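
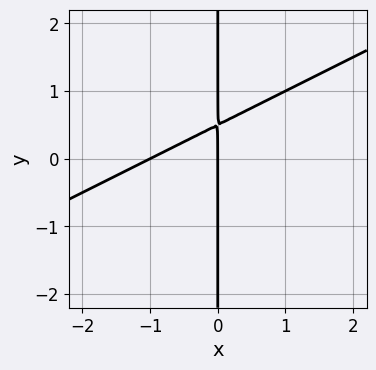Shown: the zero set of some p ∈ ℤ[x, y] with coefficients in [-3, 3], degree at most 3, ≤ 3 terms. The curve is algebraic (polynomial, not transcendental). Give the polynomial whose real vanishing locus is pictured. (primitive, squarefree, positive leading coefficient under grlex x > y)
x^2 - 2*x*y + x

Degree: a generic line meets the curve in up to 2 points, so deg p = 2.
Observable constraints: every point of the y-axis in the box is on the curve; among the integer gridlines, it crosses the x-axis at x ∈ {-1, 0}.
These observations pin down the coefficients.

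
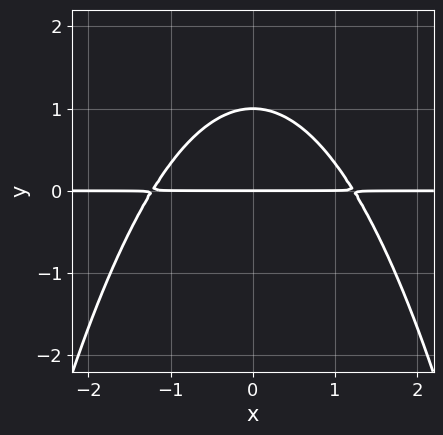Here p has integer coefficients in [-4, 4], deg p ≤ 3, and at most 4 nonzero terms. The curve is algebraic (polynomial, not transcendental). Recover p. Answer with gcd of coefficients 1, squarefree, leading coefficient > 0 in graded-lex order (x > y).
(a) Degree: a generic line meets the curve in up to 3 points, so deg p = 3.
(b) Symmetries: it's symmetric under x → −x, forcing even powers of x.
(c) Against the integer gridlines: the visible x-axis segment lies entirely on the curve; the y-axis gridline crossings are at y ∈ {0, 1}.
(d) These observations pin down the coefficients.

2*x^2*y + 3*y^2 - 3*y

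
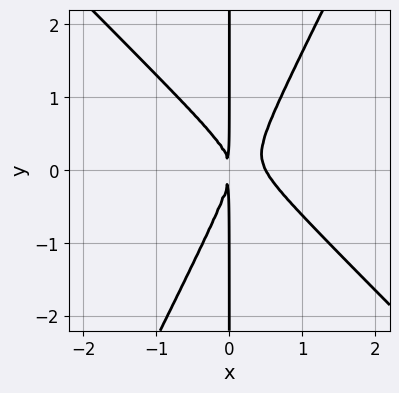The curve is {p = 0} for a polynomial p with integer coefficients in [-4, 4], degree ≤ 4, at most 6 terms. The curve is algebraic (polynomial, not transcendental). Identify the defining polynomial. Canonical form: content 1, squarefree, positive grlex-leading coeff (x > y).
deg p = 3. No degree-2 curve has this shape.
Observable constraints: the visible y-axis segment lies entirely on the curve.
These observations pin down the coefficients.

2*x^3 + x^2*y - x*y^2 - x^2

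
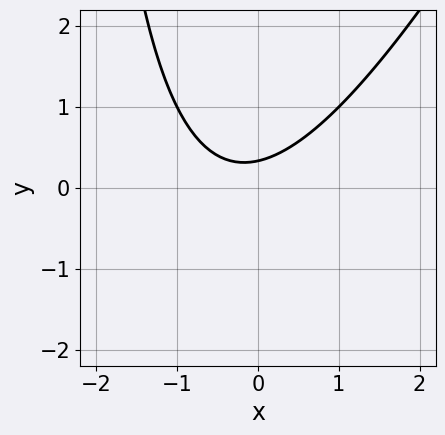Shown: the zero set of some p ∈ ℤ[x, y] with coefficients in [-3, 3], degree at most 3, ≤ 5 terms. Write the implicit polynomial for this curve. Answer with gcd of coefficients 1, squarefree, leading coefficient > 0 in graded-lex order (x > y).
2*x^2 - x*y + x - 3*y + 1

(a) Degree: a generic line meets the curve in up to 2 points, so deg p = 2.
(b) From the visible intercepts: no x-intercept at any integer in the box.
(c) The integer polynomial consistent with all of this is the stated p.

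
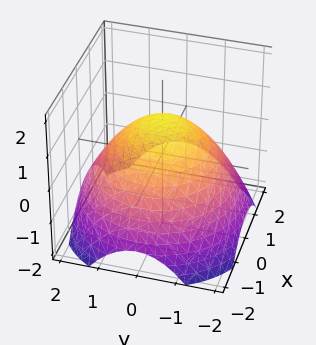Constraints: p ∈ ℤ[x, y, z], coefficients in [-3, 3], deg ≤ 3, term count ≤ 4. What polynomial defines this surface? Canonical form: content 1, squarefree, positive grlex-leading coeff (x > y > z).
(a) deg p = 2. A generic line meets the surface in up to 2 points.
(b) Symmetries: every cross-section ⟂ z is a circle, so x, y appear only via x² + y².
(c) Against the integer gridlines: a circular section at z = 0 has radius between 1 and 2; it meets the z-axis at z = 1 (among the integer gridlines).
(d) Putting this together gives p.

x^2 + y^2 + 2*z - 2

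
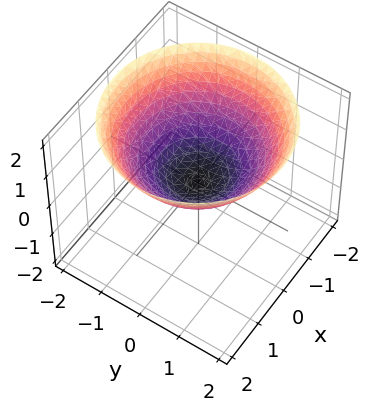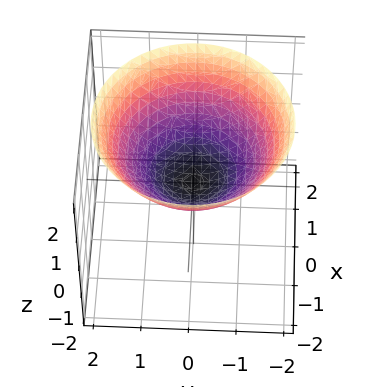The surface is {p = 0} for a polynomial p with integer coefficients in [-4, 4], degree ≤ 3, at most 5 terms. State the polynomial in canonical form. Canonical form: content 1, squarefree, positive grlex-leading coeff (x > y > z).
x^2 + y^2 - 2*z

1. Degree: a single bowl opening along one axis; a quadric, so deg p = 2.
2. Symmetry: the z-axis is an axis of rotation, so x and y enter only as x² + y².
3. From the visible intercepts: one y-axis crossing is at y = 0; it crosses the x-axis at the gridline x = 0; it crosses the z-axis at the gridline z = 0; a circular section at z = 1 has radius between 1 and 2.
4. Matching integer coefficients to the picture gives p.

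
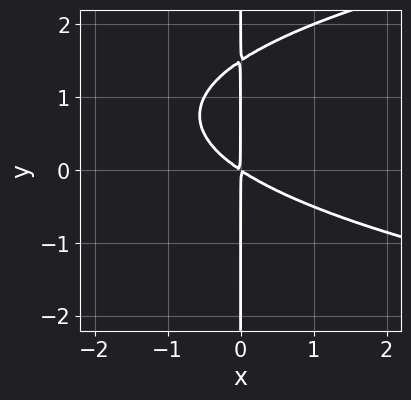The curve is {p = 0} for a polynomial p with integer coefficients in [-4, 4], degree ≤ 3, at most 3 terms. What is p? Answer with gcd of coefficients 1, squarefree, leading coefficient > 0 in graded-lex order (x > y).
The degree is 3 — the shape is more complex than any degree-2 curve.
From the visible intercepts: every point of the y-axis in the box is on the curve.
Together with the visible shape, these determine p as stated.

2*x*y^2 - 2*x^2 - 3*x*y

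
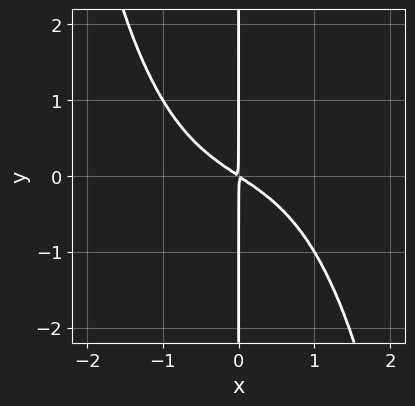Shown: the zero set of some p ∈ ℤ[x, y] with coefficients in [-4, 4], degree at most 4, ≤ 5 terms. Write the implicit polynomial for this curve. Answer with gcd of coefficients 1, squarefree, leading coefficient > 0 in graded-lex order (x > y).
x^4 + 2*x^2 + 3*x*y

(a) deg p = 4.
(b) From the visible intercepts: the visible y-axis segment lies entirely on the curve.
(c) Putting this together gives p.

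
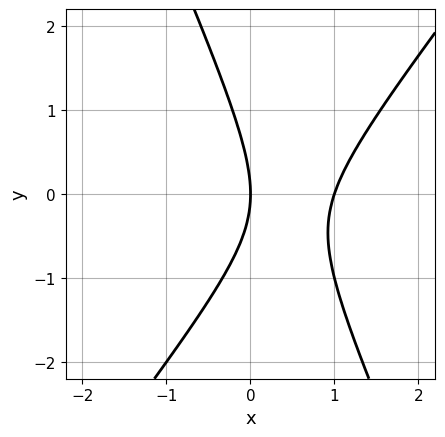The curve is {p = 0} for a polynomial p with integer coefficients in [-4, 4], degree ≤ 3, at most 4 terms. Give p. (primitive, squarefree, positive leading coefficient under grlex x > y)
3*x^2 - x*y - y^2 - 3*x

1. deg p = 2.
2. Against the integer gridlines: the x-axis gridline crossings are at x ∈ {0, 1}; it meets the y-axis at y = 0 (among the integer gridlines).
3. Putting this together gives p.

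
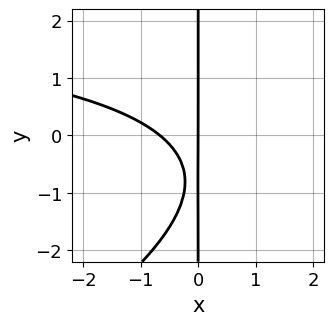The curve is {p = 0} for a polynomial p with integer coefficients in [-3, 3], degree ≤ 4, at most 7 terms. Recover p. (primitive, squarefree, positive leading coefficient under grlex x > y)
The degree is 3 — the shape is more complex than any degree-2 curve.
From the visible intercepts: every point of the y-axis in the box is on the curve; one x-axis crossing is at x = 0.
Putting this together gives p.

x^2*y - 2*x*y^2 - 3*x^2 - 3*x*y - 2*x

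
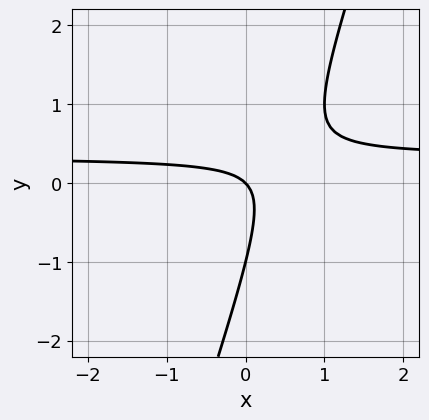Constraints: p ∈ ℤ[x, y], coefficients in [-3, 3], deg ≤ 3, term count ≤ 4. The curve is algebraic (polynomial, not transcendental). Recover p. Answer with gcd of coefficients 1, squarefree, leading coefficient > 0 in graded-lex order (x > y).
3*x*y - y^2 - x - y

1. Degree: no degree-1 curve has this shape, so deg p = 2.
2. Against the integer gridlines: one x-axis crossing is at x = 0; the y-axis gridline crossings are at y ∈ {-1, 0}.
3. Solving for integer coefficients yields p as stated.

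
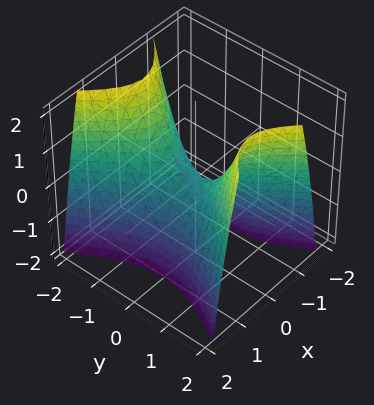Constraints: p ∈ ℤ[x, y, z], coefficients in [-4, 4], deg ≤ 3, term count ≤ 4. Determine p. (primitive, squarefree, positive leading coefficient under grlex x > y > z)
1. Degree: a saddle surface; a quadric, so deg p = 2.
2. Symmetries: the y ↦ −y reflection is a symmetry, so y appears only in even powers; the x ↦ −x reflection is a symmetry, so x appears only in even powers.
3. Reading off the gridlines: it crosses the y-axis at the gridline y = 0; one x-axis crossing is at x = 0; it crosses the z-axis at the gridline z = 0.
4. These observations pin down the coefficients.

2*x^2 - y^2 + z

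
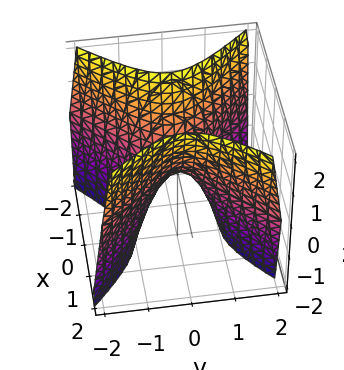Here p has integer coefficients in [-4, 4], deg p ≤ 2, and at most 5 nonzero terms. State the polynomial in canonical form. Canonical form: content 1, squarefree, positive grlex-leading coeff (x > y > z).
First, deg p = 2.
Next, symmetries: mirror symmetry y ↦ −y ⇒ only even powers of y; mirror symmetry x ↦ −x ⇒ only even powers of x.
Then, observable constraints: one y-axis crossing is at y = 0; it crosses the x-axis at the gridline x = 0; one z-axis crossing is at z = 0.
Finally, together with the visible shape, these determine p as stated.

2*x^2 - 2*y^2 - z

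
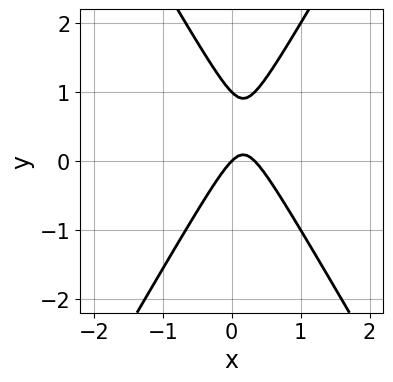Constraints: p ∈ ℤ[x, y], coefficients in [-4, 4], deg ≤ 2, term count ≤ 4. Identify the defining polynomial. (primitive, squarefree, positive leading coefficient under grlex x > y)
1. The degree is 2 — a generic line meets the curve in up to 2 points.
2. Reading off the gridlines: among the integer gridlines, it crosses the y-axis at y ∈ {0, 1}; one x-axis crossing is at x = 0.
3. The integer polynomial consistent with all of this is the stated p.

3*x^2 - y^2 - x + y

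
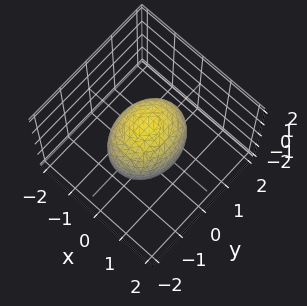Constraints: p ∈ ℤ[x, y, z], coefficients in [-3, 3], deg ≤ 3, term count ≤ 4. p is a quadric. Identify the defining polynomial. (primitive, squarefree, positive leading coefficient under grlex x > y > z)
1. The degree is 2 — bounded and convex; a quadric.
2. Symmetries: it's symmetric under x → −x, forcing even powers of x; the y ↦ −y reflection is a symmetry, so y appears only in even powers; mirror symmetry z ↦ −z ⇒ only even powers of z.
3. From the visible intercepts: the x-axis gridline crossings are at x ∈ {-1, 1}.
4. Putting this together gives p.

3*x^2 + 2*y^2 + 2*z^2 - 3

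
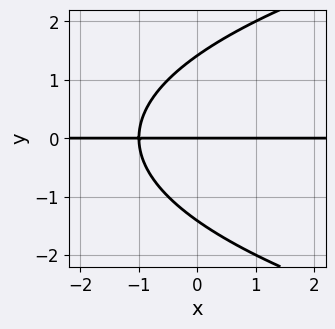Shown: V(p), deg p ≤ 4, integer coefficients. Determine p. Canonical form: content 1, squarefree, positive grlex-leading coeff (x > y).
(a) Degree: no degree-2 curve has this shape, so deg p = 3.
(b) Against the integer gridlines: every point of the x-axis in the box is on the curve; one y-axis crossing is at y = 0.
(c) The integer polynomial consistent with all of this is the stated p.

y^3 - 2*x*y - 2*y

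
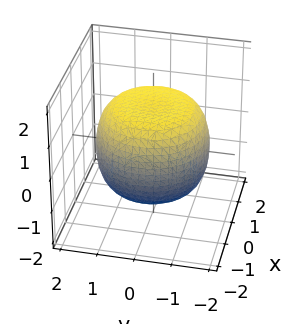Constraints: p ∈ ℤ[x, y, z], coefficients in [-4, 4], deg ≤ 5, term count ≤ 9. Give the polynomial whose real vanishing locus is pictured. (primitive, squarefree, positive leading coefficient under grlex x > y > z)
(a) Degree: the shape is more complex than any degree-3 surface, so deg p = 4.
(b) By symmetry, the surface is invariant under rotation about z: p = q(x² + y², z).
(c) From the visible intercepts: a circular section at z = 0 has radius between 1 and 2.
(d) Assembling these constraints gives the stated polynomial.

x^4 + 2*x^2*y^2 + y^4 - x^2 - y^2 + 2*z^2 - 3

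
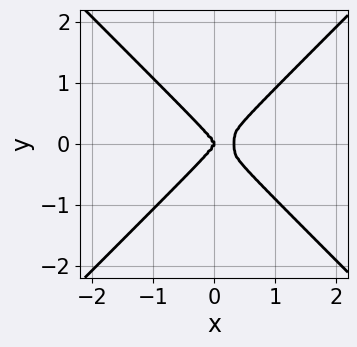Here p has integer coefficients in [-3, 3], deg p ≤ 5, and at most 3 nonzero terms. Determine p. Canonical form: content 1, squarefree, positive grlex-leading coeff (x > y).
(a) Degree: the shape is more complex than any degree-3 curve, so deg p = 4.
(b) Symmetries: it's symmetric under y → −y, forcing even powers of y.
(c) From the axis intercepts and sections: it crosses the x-axis at the gridline x = 0; one y-axis crossing is at y = 0.
(d) Solving for integer coefficients yields p as stated.

3*x^4 - 3*y^4 - x^3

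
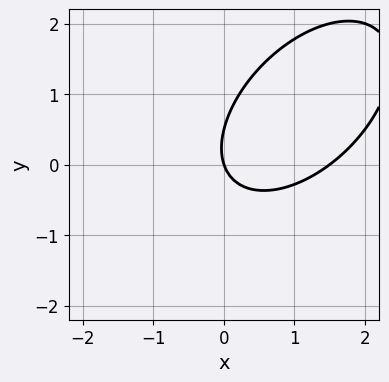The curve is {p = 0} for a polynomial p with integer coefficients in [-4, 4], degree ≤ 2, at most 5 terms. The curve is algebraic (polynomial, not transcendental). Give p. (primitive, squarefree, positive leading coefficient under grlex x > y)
1. The degree is 2 — a generic line meets the curve in up to 2 points.
2. From the axis intercepts and sections: it crosses the y-axis at the gridline y = 0; one x-axis crossing is at x = 0.
3. These observations pin down the coefficients.

2*x^2 - 2*x*y + 2*y^2 - 3*x - y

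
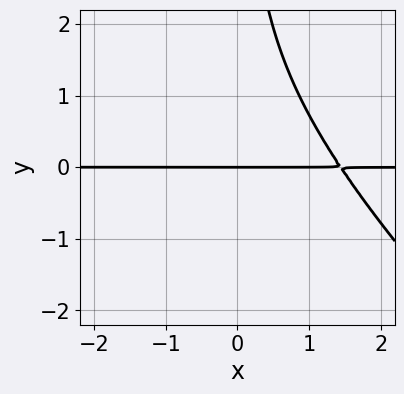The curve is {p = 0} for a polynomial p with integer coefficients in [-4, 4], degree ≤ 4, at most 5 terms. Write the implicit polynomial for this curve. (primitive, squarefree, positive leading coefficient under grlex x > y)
First, the degree is 4 — no degree-3 curve has this shape.
Next, reading off the gridlines: the visible x-axis segment lies entirely on the curve; it crosses the y-axis at the gridline y = 0.
Finally, matching integer coefficients to the picture gives p.

x^3*y + 2*x^2*y^2 + x*y^3 - 3*y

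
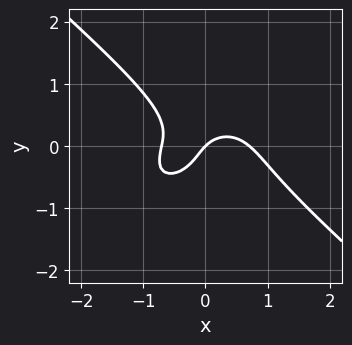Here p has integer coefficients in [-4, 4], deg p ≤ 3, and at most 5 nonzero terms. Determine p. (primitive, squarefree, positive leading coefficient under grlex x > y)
(a) deg p = 3. No degree-2 curve has this shape.
(b) Reading off the gridlines: one x-axis crossing is at x = 0; it meets the y-axis at y = 0 (among the integer gridlines).
(c) Matching integer coefficients to the picture gives p.

2*x^3 + 3*y^3 + 2*x*y - x + y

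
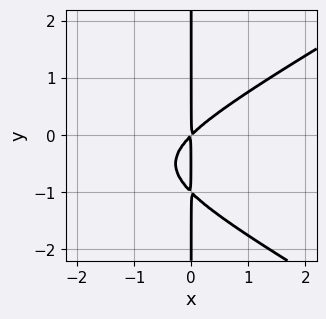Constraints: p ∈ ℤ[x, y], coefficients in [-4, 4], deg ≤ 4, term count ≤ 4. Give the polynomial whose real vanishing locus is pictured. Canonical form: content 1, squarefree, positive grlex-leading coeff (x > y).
x^3 - 3*x*y^2 + 3*x^2 - 3*x*y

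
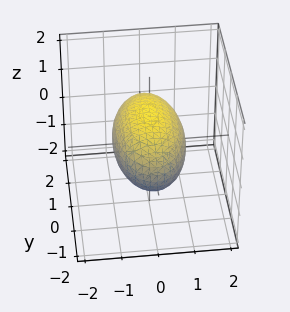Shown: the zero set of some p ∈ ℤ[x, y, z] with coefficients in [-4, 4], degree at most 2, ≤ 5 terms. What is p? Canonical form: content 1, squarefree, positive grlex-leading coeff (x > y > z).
(a) Degree: bounded and convex; a quadric, so deg p = 2.
(b) Symmetries: the z ↦ −z reflection is a symmetry, so z appears only in even powers; the x ↦ −x reflection is a symmetry, so x appears only in even powers; mirror symmetry y ↦ −y ⇒ only even powers of y.
(c) Checking where it meets the axes: the z-axis gridline crossings are at z ∈ {-1, 1}; the x-axis gridline crossings are at x ∈ {-1, 1}.
(d) Matching integer coefficients to the picture gives p.

3*x^2 + y^2 + 3*z^2 - 3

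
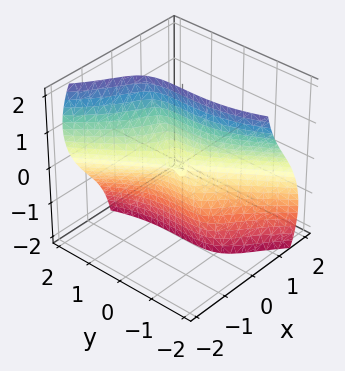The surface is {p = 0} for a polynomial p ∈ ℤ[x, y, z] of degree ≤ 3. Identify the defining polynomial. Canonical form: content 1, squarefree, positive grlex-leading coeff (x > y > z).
(a) deg p = 3. A generic line meets the surface in up to 3 points.
(b) Checking where it meets the axes: it meets the y-axis at y = 0 (among the integer gridlines); one x-axis crossing is at x = 0; every point of the z-axis in the box is on the surface.
(c) Fitting integer coefficients to these (and the overall shape) gives p.

3*x^3 - 3*x*y*z + 3*x*z^2 + y^3 + x^2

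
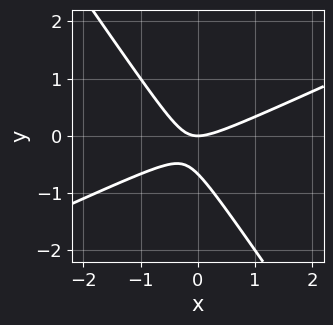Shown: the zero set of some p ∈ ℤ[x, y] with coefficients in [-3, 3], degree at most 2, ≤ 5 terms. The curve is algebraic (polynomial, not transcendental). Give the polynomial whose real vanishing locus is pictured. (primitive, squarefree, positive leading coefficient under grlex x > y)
1. deg p = 2. A generic line meets the curve in up to 2 points.
2. Observable constraints: it crosses the x-axis at the gridline x = 0; it crosses the y-axis at the gridline y = 0.
3. These observations pin down the coefficients.

2*x^2 - 3*x*y - 3*y^2 - 2*y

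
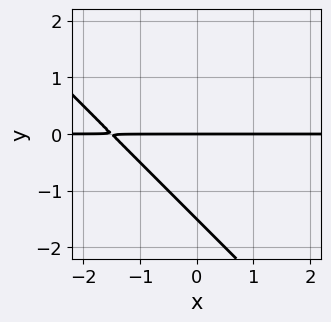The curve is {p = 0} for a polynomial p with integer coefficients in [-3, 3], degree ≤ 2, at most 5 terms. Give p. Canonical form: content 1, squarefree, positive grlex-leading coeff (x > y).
(a) The degree is 2 — a generic line meets the curve in up to 2 points.
(b) Checking where it meets the axes: the visible x-axis segment lies entirely on the curve; it meets the y-axis at y = 0 (among the integer gridlines).
(c) The integer polynomial consistent with all of this is the stated p.

2*x*y + 2*y^2 + 3*y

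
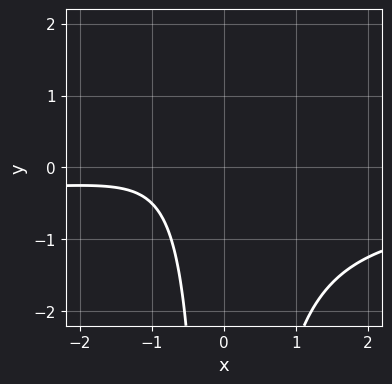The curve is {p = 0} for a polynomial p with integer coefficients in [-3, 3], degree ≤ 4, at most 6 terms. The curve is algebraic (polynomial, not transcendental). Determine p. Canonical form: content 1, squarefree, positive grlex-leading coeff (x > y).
2*x^2*y + x^2 + 2*x + 2

First, degree: a generic line meets the curve in up to 3 points, so deg p = 3.
Next, from the axis intercepts and sections: it misses every integer gridline on the x-axis; no y-intercept at any integer in the box.
Finally, together with the visible shape, these determine p as stated.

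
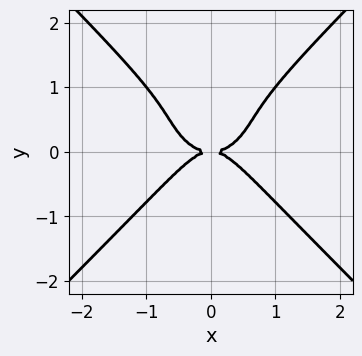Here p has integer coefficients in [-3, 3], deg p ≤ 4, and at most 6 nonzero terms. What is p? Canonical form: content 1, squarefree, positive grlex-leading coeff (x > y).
First, the degree is 4 — a generic line meets the curve in up to 4 points.
Next, symmetries: mirror symmetry x ↦ −x ⇒ only even powers of x.
Next, from the visible intercepts: it meets the x-axis at x = 0 (among the integer gridlines); it meets the y-axis at y = 0 (among the integer gridlines).
Finally, solving for integer coefficients yields p as stated.

3*x^4 - 3*y^4 - x^2*y + 3*y^3 - 2*y^2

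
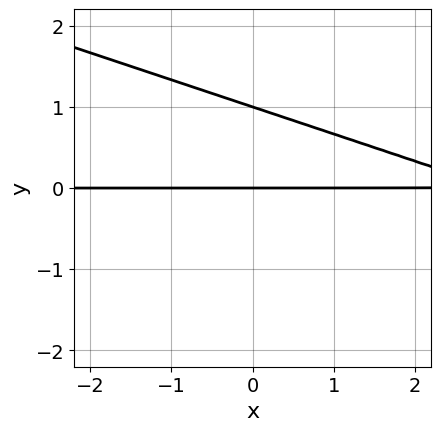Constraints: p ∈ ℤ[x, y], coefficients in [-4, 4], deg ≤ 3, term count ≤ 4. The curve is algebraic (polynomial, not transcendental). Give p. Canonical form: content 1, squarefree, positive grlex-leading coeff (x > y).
x*y + 3*y^2 - 3*y

First, deg p = 2. No degree-1 curve has this shape.
Next, observable constraints: the y-axis gridline crossings are at y ∈ {0, 1}; every point of the x-axis in the box is on the curve.
Finally, the integer polynomial consistent with all of this is the stated p.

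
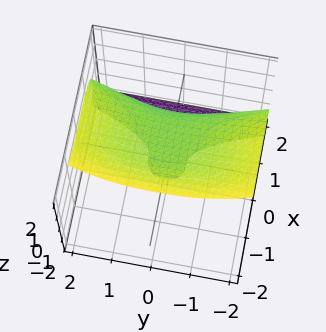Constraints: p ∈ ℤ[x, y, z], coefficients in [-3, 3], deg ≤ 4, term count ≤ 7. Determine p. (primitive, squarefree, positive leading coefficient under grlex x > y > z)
The degree is 3 — a generic line meets the surface in up to 3 points.
From the visible intercepts: one x-axis crossing is at x = 0; it crosses the y-axis at the gridline y = 0; it meets the z-axis at z = 0 (among the integer gridlines).
Matching integer coefficients to the picture gives p.

3*x^3 + 3*z^3 - y^2 - 3*z^2 - 2*z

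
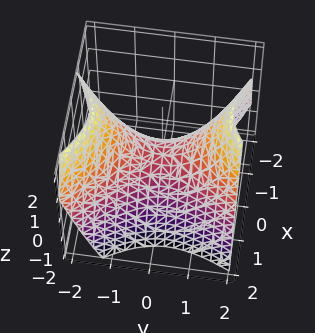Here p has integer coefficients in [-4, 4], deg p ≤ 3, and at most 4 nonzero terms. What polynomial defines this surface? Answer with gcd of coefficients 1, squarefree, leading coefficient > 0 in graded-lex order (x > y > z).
3*x^2 + x*y - 2*y^2 + 3*z

1. Degree: the shape is more complex than any degree-1 surface, so deg p = 2.
2. From the visible intercepts: one x-axis crossing is at x = 0; one y-axis crossing is at y = 0; one z-axis crossing is at z = 0.
3. Fitting integer coefficients to these (and the overall shape) gives p.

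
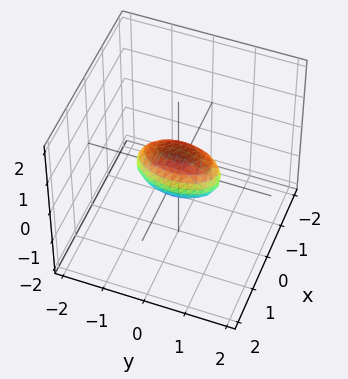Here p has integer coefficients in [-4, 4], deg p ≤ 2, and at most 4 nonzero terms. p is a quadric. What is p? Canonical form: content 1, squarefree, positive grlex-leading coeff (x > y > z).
3*x^2 + y^2 + 2*z^2 - 1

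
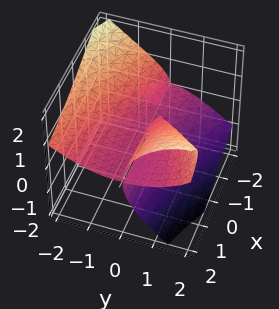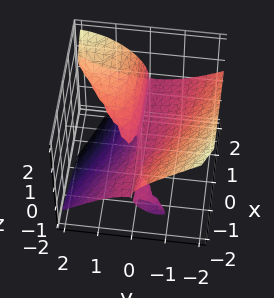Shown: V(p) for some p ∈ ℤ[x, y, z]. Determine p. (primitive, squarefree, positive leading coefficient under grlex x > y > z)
First, there are 2 components. Treating them together as one polynomial.
Next, the degree is 3 — the shape is more complex than any degree-2 surface.
Next, from the visible intercepts: it meets the y-axis at y = 0 (among the integer gridlines); it meets the z-axis at z = 0 (among the integer gridlines); every point of the x-axis in the box is on the surface.
Finally, putting this together gives p.

2*x*y*z - y^3 - 2*z^3 + 2*y*z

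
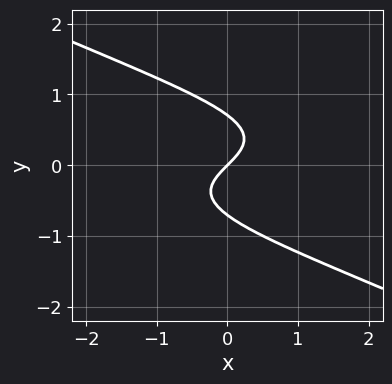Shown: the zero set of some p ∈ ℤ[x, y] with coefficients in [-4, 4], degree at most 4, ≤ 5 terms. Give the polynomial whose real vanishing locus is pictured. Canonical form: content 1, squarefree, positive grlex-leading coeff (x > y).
x*y^2 + 2*y^3 + x - y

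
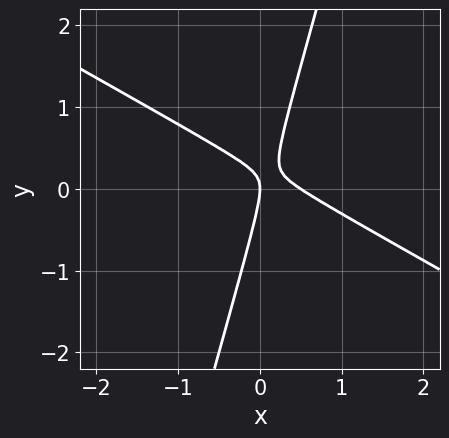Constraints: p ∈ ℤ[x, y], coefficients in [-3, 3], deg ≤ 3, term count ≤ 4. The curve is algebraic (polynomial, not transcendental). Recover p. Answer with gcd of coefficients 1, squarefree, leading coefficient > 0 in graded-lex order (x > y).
The degree is 2 — the shape is more complex than any degree-1 curve.
Checking where it meets the axes: one x-axis crossing is at x = 0; it meets the y-axis at y = 0 (among the integer gridlines).
Matching integer coefficients to the picture gives p.

2*x^2 + 3*x*y - y^2 - x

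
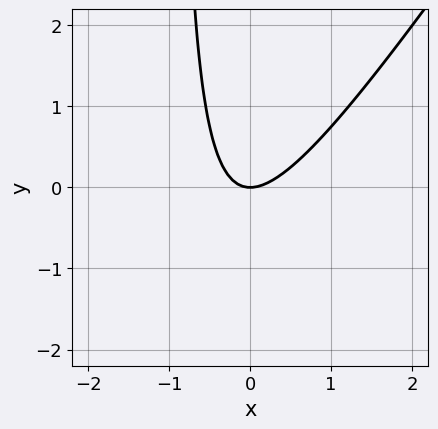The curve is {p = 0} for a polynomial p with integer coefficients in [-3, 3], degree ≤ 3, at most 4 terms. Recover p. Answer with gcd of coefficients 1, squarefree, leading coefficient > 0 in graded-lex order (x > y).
1. deg p = 2. No degree-1 curve has this shape.
2. Against the integer gridlines: it meets the y-axis at y = 0 (among the integer gridlines); it crosses the x-axis at the gridline x = 0.
3. Together with the visible shape, these determine p as stated.

3*x^2 - 2*x*y - 2*y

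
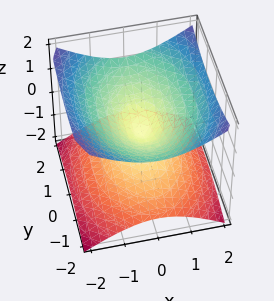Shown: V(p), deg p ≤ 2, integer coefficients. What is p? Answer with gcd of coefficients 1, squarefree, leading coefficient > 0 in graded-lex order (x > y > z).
(a) The degree is 2 — two nappes meeting at a single point; a quadric.
(b) Symmetries: the z ↦ −z reflection is a symmetry, so z appears only in even powers; the x ↦ −x reflection is a symmetry, so x appears only in even powers; the y ↦ −y reflection is a symmetry, so y appears only in even powers.
(c) From the visible intercepts: one x-axis crossing is at x = 0; one z-axis crossing is at z = 0; one y-axis crossing is at y = 0.
(d) These observations pin down the coefficients.

2*x^2 + y^2 - 3*z^2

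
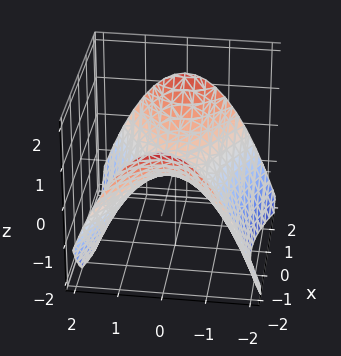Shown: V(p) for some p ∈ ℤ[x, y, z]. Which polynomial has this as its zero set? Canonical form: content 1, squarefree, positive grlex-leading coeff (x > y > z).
(a) Degree: a hyperbolic paraboloid; a quadric, so deg p = 2.
(b) Symmetries: mirror symmetry x ↦ −x ⇒ only even powers of x; the y ↦ −y reflection is a symmetry, so y appears only in even powers.
(c) From the visible intercepts: it crosses the z-axis at the gridline z = 0; it crosses the x-axis at the gridline x = 0; it crosses the y-axis at the gridline y = 0.
(d) The integer polynomial consistent with all of this is the stated p.

x^2 - 2*y^2 - 3*z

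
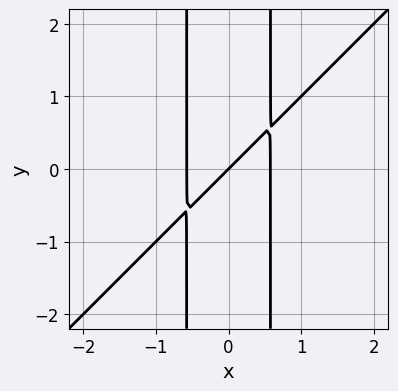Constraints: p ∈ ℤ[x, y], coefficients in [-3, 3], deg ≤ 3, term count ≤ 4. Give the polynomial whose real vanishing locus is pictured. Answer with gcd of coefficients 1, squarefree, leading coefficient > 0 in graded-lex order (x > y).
1. deg p = 3. No degree-2 curve has this shape.
2. From the axis intercepts and sections: it crosses the y-axis at the gridline y = 0; one x-axis crossing is at x = 0.
3. These observations pin down the coefficients.

3*x^3 - 3*x^2*y - x + y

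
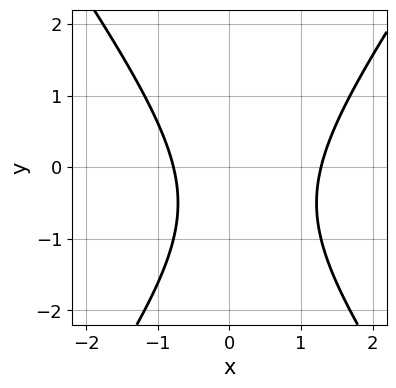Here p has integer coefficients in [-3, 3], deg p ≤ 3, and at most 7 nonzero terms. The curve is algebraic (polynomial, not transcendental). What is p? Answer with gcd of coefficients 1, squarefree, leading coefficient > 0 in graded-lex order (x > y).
(a) deg p = 2.
(b) Observable constraints: no y-intercept at any integer in the box.
(c) The integer polynomial consistent with all of this is the stated p.

2*x^2 - y^2 - x - y - 2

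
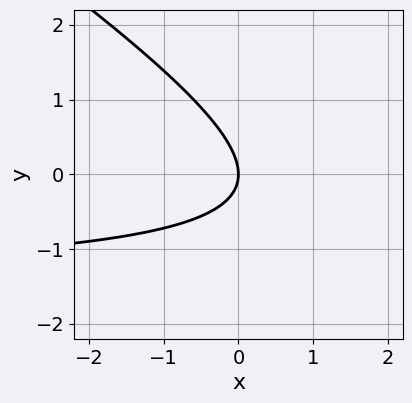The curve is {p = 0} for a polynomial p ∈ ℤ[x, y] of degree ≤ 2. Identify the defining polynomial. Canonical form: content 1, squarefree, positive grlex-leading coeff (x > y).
2*x*y + 3*y^2 + 3*x

1. The degree is 2 — no degree-1 curve has this shape.
2. Reading off the gridlines: it meets the x-axis at x = 0 (among the integer gridlines); one y-axis crossing is at y = 0.
3. Fitting integer coefficients to these (and the overall shape) gives p.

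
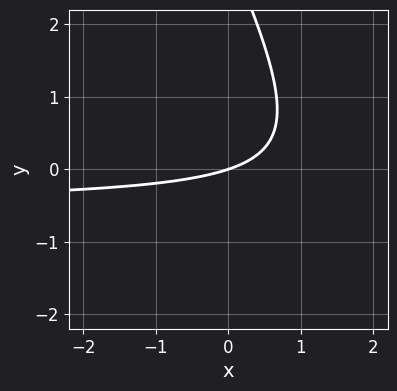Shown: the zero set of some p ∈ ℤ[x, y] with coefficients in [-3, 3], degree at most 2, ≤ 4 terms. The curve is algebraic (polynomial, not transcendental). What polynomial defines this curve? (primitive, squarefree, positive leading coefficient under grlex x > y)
The degree is 2 — the shape is more complex than any degree-1 curve.
Against the integer gridlines: it crosses the y-axis at the gridline y = 0; one x-axis crossing is at x = 0.
Fitting integer coefficients to these (and the overall shape) gives p.

2*x*y + y^2 + x - 3*y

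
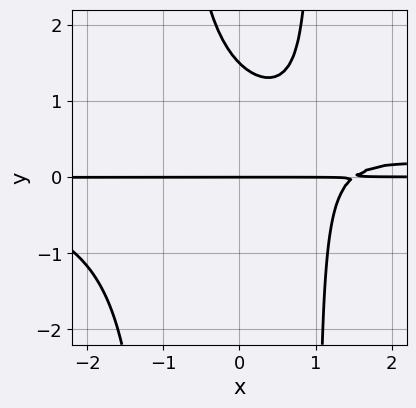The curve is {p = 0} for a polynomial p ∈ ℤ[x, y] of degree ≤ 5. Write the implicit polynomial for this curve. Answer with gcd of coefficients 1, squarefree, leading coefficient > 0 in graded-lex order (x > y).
(a) Degree: the shape is more complex than any degree-3 curve, so deg p = 4.
(b) Checking where it meets the axes: one y-axis crossing is at y = 0; every point of the x-axis in the box is on the curve.
(c) The integer polynomial consistent with all of this is the stated p.

2*x^2*y^2 - 2*x*y - 2*y^2 + 3*y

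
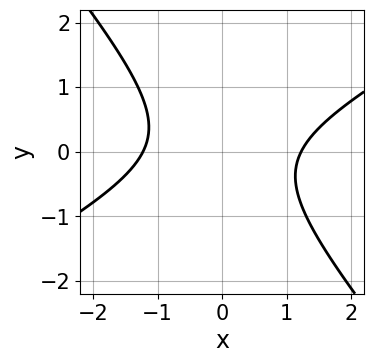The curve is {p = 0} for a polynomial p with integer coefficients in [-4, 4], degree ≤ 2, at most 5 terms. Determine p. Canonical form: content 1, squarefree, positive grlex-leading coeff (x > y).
(a) deg p = 2. The shape is more complex than any degree-1 curve.
(b) Against the integer gridlines: no y-intercept at any integer in the box.
(c) Assembling these constraints gives the stated polynomial.

2*x^2 - 2*x*y - 3*y^2 - 3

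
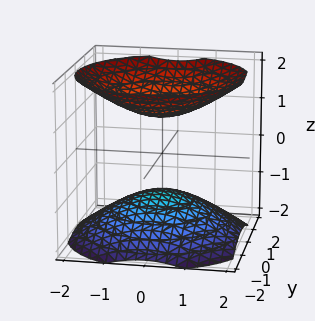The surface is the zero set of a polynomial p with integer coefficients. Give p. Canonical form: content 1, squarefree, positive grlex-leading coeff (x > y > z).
2*x^2 + 2*y^2 - 3*z^2 + 3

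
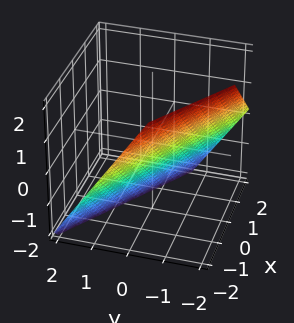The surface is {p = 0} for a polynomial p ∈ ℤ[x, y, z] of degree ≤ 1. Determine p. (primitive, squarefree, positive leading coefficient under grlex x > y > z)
2*x + 3*y + 2*z + 2

First, the degree is 1 — the surface is flat (a plane).
Next, checking where it meets the axes: it crosses the x-axis at the gridline x = -1; it meets the z-axis at z = -1 (among the integer gridlines).
Finally, these observations pin down the coefficients.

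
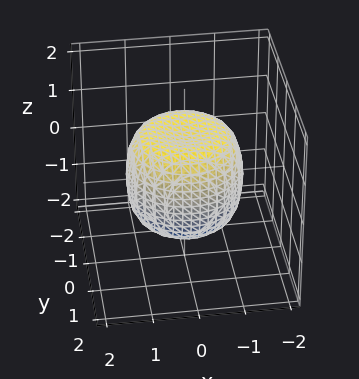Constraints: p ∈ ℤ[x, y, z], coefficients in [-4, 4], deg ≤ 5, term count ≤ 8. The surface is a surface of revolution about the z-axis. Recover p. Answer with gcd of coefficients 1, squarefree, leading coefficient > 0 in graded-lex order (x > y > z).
x^4 + 2*x^2*y^2 + y^4 - x^2 - y^2 + z^2 - 1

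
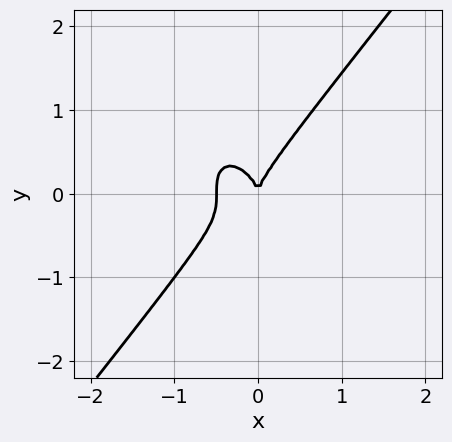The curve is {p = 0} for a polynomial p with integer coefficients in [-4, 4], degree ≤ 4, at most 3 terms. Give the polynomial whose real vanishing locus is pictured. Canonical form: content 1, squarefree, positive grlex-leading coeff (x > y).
First, degree: a generic line meets the curve in up to 3 points, so deg p = 3.
Next, from the visible intercepts: it crosses the y-axis at the gridline y = 0; one x-axis crossing is at x = 0.
Finally, together with the visible shape, these determine p as stated.

2*x^3 - y^3 + x^2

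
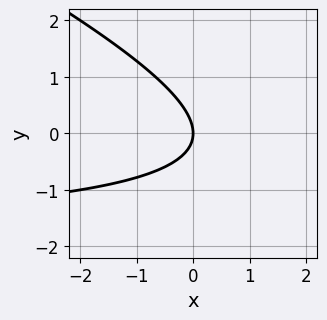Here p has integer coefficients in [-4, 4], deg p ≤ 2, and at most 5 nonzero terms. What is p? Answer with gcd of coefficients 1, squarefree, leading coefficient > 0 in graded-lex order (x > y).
1. Degree: no degree-1 curve has this shape, so deg p = 2.
2. From the visible intercepts: it meets the y-axis at y = 0 (among the integer gridlines); it crosses the x-axis at the gridline x = 0.
3. Together with the visible shape, these determine p as stated.

x*y + 2*y^2 + 2*x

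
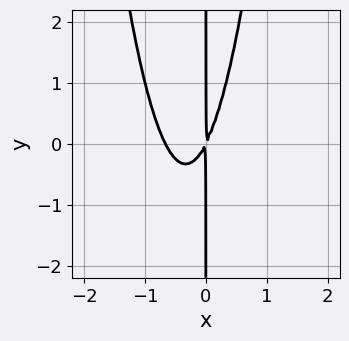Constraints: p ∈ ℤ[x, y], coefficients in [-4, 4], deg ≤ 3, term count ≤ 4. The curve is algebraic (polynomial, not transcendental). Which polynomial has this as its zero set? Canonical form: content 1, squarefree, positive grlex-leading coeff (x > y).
First, deg p = 3. No degree-2 curve has this shape.
Next, against the integer gridlines: the visible y-axis segment lies entirely on the curve.
Finally, these observations pin down the coefficients.

3*x^3 + 2*x^2 - x*y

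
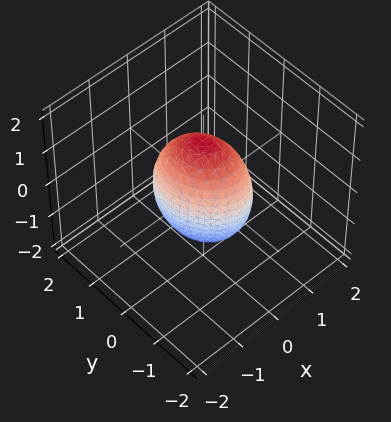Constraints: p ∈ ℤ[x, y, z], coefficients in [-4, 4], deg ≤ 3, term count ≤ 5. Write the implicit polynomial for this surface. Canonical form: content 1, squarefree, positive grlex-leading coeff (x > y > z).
3*x^2 + x*y + 2*y^2 + z^2 - 2

1. deg p = 2.
2. Observable constraints: the y-axis gridline crossings are at y ∈ {-1, 1}.
3. Fitting integer coefficients to these (and the overall shape) gives p.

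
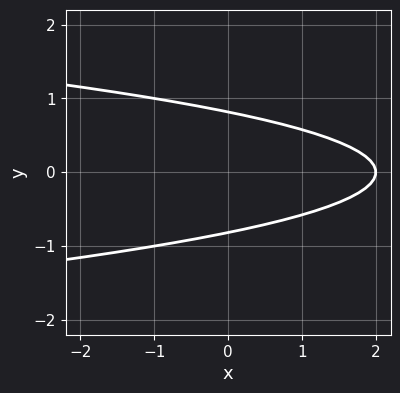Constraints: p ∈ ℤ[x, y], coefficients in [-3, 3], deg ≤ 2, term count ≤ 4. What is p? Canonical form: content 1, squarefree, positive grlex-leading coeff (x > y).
3*y^2 + x - 2

(a) deg p = 2. The shape is more complex than any degree-1 curve.
(b) Symmetries: the y ↦ −y reflection is a symmetry, so y appears only in even powers.
(c) Reading off the gridlines: it meets the x-axis at x = 2 (among the integer gridlines).
(d) Solving for integer coefficients yields p as stated.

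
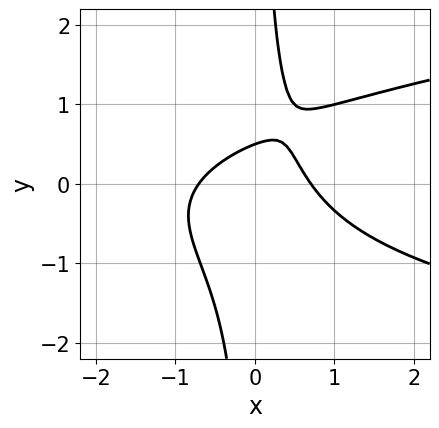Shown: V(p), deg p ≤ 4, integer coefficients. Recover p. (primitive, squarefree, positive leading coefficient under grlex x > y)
3*x*y^2 - 2*x^2 - 2*y + 1

Degree: no degree-2 curve has this shape, so deg p = 3.
Matching integer coefficients to the picture gives p.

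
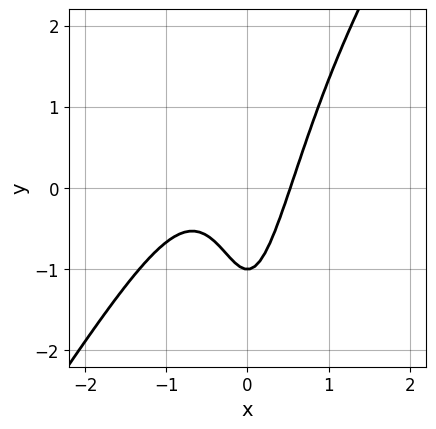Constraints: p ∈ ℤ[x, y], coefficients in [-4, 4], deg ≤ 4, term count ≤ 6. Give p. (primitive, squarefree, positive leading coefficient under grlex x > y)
3*x^3 - 2*x^2*y + 2*x^2 - y - 1

(a) deg p = 3. A generic line meets the curve in up to 3 points.
(b) Reading off the gridlines: it meets the y-axis at y = -1 (among the integer gridlines).
(c) Solving for integer coefficients yields p as stated.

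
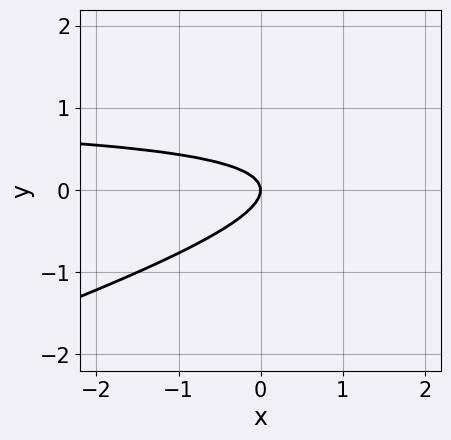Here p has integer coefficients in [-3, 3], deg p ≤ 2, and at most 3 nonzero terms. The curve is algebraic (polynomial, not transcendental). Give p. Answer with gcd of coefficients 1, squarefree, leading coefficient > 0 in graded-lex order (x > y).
x*y - 3*y^2 - x

(a) deg p = 2.
(b) Reading off the gridlines: it crosses the x-axis at the gridline x = 0; one y-axis crossing is at y = 0.
(c) Solving for integer coefficients yields p as stated.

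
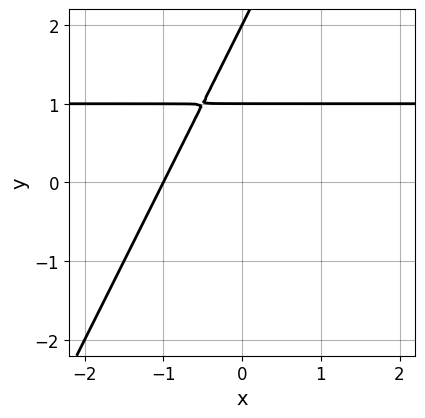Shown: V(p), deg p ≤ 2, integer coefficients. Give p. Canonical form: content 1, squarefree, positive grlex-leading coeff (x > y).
2*x*y - y^2 - 2*x + 3*y - 2

Degree: no degree-1 curve has this shape, so deg p = 2.
Against the integer gridlines: one x-axis crossing is at x = -1; among the integer gridlines, it crosses the y-axis at y ∈ {1, 2}.
Putting this together gives p.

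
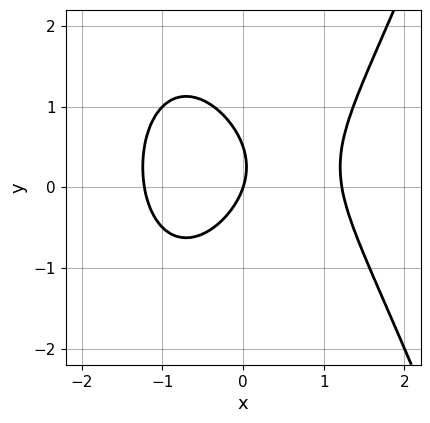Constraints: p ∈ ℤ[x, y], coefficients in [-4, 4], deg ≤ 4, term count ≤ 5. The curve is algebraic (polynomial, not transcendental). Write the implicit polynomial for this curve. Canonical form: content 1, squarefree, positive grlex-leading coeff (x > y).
2*x^3 - 2*y^2 - 3*x + y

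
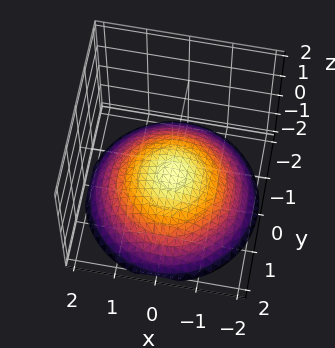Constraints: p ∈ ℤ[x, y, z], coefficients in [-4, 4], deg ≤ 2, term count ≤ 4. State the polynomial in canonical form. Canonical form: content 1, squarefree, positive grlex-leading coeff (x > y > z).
x^2 + y^2 + 3*z + 2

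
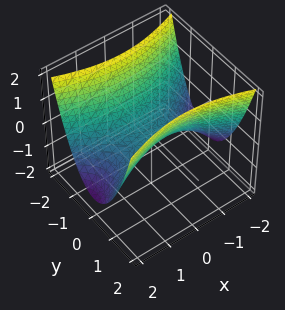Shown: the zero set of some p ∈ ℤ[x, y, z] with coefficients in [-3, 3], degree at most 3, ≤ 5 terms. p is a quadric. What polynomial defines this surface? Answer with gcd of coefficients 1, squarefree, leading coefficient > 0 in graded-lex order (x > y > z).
deg p = 2. A hyperbolic paraboloid; a quadric.
Symmetries: the y ↦ −y reflection is a symmetry, so y appears only in even powers; mirror symmetry x ↦ −x ⇒ only even powers of x.
Observable constraints: one y-axis crossing is at y = 0; it meets the z-axis at z = 0 (among the integer gridlines); it crosses the x-axis at the gridline x = 0.
Putting this together gives p.

x^2 - 3*y^2 + 3*z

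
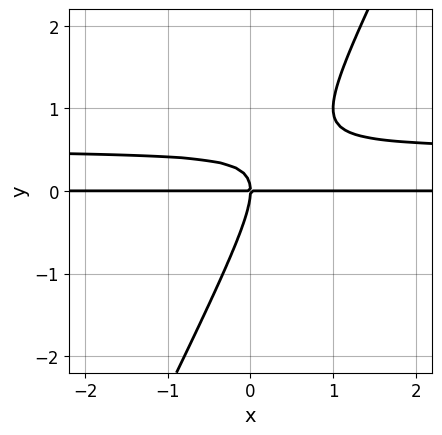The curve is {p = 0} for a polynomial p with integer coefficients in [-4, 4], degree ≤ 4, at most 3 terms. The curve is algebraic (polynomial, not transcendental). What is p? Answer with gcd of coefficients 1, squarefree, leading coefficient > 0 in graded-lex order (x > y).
2*x*y^2 - y^3 - x*y

(a) The degree is 3 — the shape is more complex than any degree-2 curve.
(b) Checking where it meets the axes: it crosses the y-axis at the gridline y = 0; the visible x-axis segment lies entirely on the curve.
(c) These observations pin down the coefficients.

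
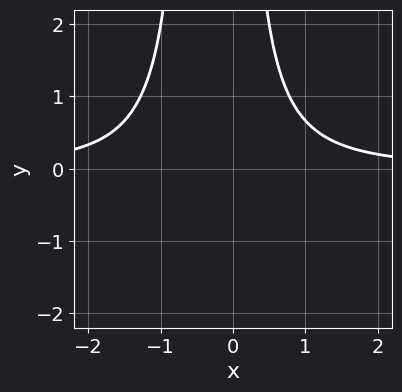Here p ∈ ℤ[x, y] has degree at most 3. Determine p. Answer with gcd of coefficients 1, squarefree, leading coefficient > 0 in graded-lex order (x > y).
2*x^2*y + x*y - 2

Degree: no degree-2 curve has this shape, so deg p = 3.
From the axis intercepts and sections: no x-intercept at any integer in the box; no y-intercept at any integer in the box.
Together with the visible shape, these determine p as stated.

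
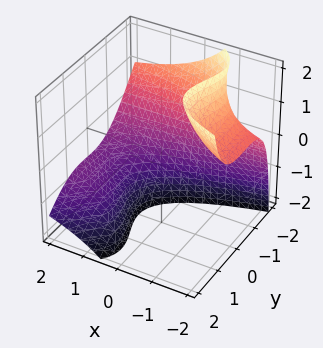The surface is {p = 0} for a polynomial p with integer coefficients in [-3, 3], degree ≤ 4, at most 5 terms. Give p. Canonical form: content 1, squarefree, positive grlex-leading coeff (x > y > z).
y^3 + y^2*z + 2*x*z + 3

First, degree: the shape is more complex than any degree-2 surface, so deg p = 3.
Then, observable constraints: the surface avoids every integer z-axis point in the box; the surface avoids every integer x-axis point in the box.
Finally, fitting integer coefficients to these (and the overall shape) gives p.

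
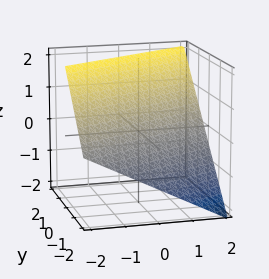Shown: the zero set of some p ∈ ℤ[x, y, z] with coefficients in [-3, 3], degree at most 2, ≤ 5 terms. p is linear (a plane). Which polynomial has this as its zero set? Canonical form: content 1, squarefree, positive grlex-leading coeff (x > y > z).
x - 2*y + 2*z - 2

1. deg p = 1. The surface is flat (a plane).
2. Checking where it meets the axes: it meets the z-axis at z = 1 (among the integer gridlines); it crosses the y-axis at the gridline y = -1.
3. Together with the visible shape, these determine p as stated. Check: (2, 0, 0) on the x-axis lies on the surface, and p(2, 0, 0) = 0. ✓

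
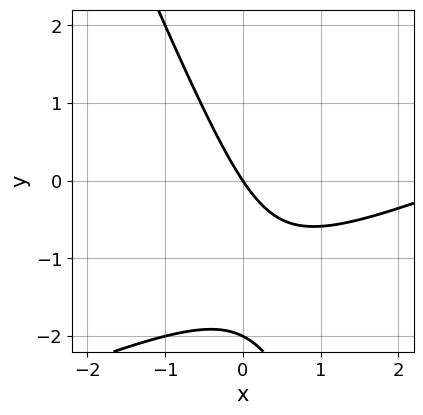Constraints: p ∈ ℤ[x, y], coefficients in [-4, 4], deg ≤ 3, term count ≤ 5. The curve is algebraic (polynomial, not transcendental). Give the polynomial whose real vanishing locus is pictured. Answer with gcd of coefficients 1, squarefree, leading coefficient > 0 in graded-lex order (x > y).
x^2 - 2*x*y - y^2 - 3*x - 2*y

First, degree: the shape is more complex than any degree-1 curve, so deg p = 2.
Next, reading off the gridlines: it crosses the x-axis at the gridline x = 0; the y-axis gridline crossings are at y ∈ {-2, 0}.
Finally, together with the visible shape, these determine p as stated.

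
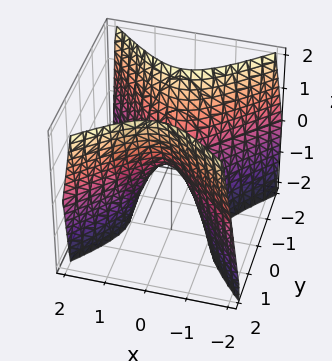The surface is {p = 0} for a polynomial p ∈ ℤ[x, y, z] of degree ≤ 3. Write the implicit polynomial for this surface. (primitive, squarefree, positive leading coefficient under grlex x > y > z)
2*x^2 - 2*y^2 + z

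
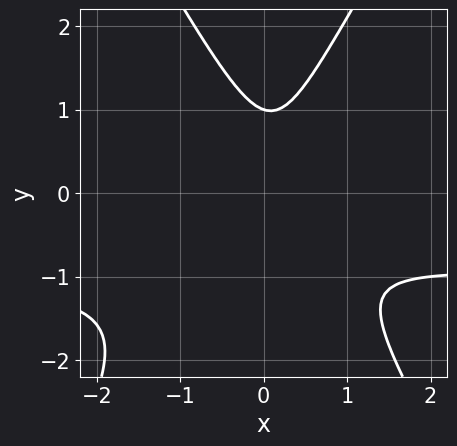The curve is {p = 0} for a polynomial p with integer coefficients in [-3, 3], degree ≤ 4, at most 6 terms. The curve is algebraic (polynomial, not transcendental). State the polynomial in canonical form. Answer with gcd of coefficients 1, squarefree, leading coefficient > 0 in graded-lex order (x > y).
3*x^2*y - y^3 + 3*x^2 - x + 1

Degree: a generic line meets the curve in up to 3 points, so deg p = 3.
Against the integer gridlines: it crosses the y-axis at the gridline y = 1; no x-intercept at any integer in the box.
Together with the visible shape, these determine p as stated.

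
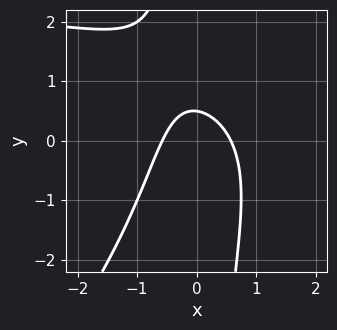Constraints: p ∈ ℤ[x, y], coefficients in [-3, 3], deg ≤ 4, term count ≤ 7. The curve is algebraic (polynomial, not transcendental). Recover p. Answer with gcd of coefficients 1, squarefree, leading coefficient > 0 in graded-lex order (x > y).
x^2*y - x*y^2 - 3*x^2 - 2*y + 1

Degree: no degree-2 curve has this shape, so deg p = 3.
Putting this together gives p.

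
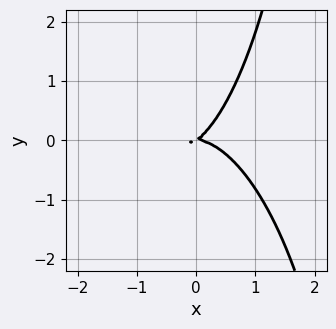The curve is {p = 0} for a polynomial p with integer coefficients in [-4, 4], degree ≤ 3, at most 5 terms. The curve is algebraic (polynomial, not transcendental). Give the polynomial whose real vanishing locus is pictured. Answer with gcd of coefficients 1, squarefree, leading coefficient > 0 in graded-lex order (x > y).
3*x^3 + x*y^2 + 2*x*y - 3*y^2

The degree is 3 — the shape is more complex than any degree-2 curve.
From the visible intercepts: it meets the x-axis at x = 0 (among the integer gridlines); it meets the y-axis at y = 0 (among the integer gridlines).
Matching integer coefficients to the picture gives p.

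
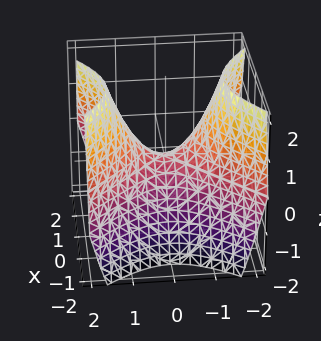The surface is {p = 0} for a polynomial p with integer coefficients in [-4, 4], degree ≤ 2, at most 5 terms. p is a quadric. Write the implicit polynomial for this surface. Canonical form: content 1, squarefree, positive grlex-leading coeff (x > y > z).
deg p = 2. A hyperbolic paraboloid; a quadric.
Symmetries: the y ↦ −y reflection is a symmetry, so y appears only in even powers; the x ↦ −x reflection is a symmetry, so x appears only in even powers.
Against the integer gridlines: it meets the x-axis at x = 0 (among the integer gridlines); it crosses the z-axis at the gridline z = 0.
Fitting integer coefficients to these (and the overall shape) gives p.

x^2 - y^2 + z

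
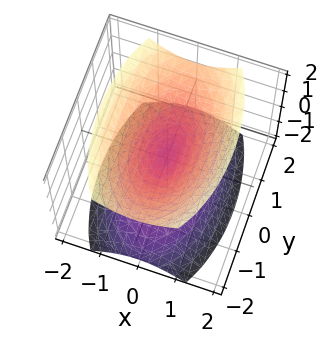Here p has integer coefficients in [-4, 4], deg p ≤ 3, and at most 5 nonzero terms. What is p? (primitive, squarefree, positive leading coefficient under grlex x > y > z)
3*x^2 + y^2 - 2*z^2

1. There are 2 components. Treating them together as one polynomial.
2. The degree is 2 — two nappes meeting at a single point; a quadric.
3. Symmetries: it's symmetric under z → −z, forcing even powers of z; it's symmetric under x → −x, forcing even powers of x; it's symmetric under y → −y, forcing even powers of y.
4. From the axis intercepts and sections: one y-axis crossing is at y = 0; one z-axis crossing is at z = 0.
5. Fitting integer coefficients to these (and the overall shape) gives p.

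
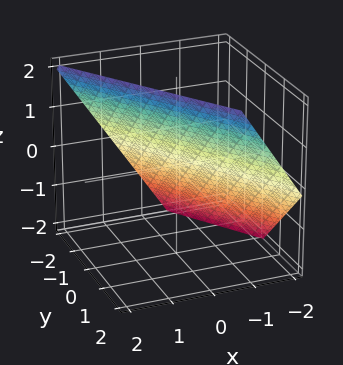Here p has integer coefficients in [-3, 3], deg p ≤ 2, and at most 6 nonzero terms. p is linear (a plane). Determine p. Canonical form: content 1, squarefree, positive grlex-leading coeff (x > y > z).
3*x + 2*y - 2*z + 2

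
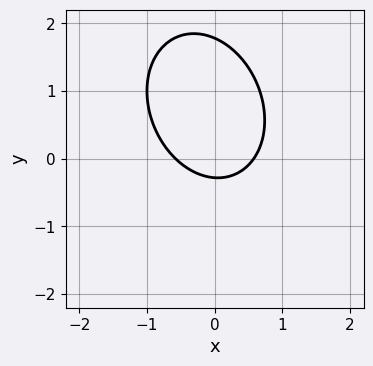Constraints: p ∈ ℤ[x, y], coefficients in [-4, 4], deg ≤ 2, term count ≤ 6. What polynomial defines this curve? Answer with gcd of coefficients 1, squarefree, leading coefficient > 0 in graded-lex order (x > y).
3*x^2 + x*y + 2*y^2 - 3*y - 1

(a) deg p = 2.
(b) Putting this together gives p.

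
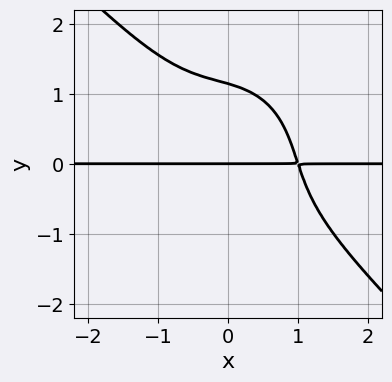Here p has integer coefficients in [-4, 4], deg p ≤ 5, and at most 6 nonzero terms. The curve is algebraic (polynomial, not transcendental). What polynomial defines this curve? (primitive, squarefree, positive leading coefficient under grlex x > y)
First, deg p = 4. The shape is more complex than any degree-3 curve.
Next, observable constraints: every point of the x-axis in the box is on the curve; it meets the y-axis at y = 0 (among the integer gridlines).
Finally, matching integer coefficients to the picture gives p.

3*x^3*y + x^2*y^2 + 2*y^4 + 2*x*y^2 - 3*y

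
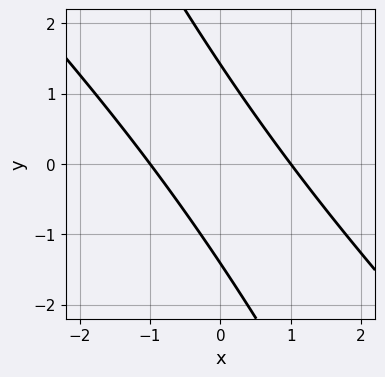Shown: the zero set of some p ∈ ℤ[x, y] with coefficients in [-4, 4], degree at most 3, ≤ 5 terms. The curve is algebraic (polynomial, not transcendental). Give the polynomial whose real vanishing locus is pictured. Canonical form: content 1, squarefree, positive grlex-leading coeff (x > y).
First, the degree is 2 — the shape is more complex than any degree-1 curve.
Next, reading off the gridlines: among the integer gridlines, it crosses the x-axis at x ∈ {-1, 1}.
Finally, solving for integer coefficients yields p as stated.

2*x^2 + 3*x*y + y^2 - 2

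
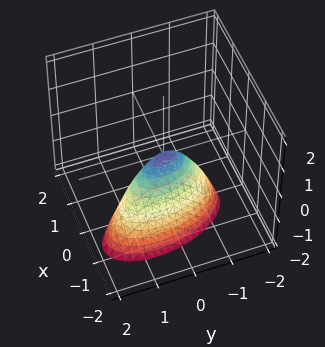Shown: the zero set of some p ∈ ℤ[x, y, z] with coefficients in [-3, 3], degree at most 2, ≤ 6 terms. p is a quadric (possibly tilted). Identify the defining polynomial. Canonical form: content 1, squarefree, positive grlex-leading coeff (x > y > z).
First, degree: no degree-1 surface has this shape, so deg p = 2.
Then, against the integer gridlines: one x-axis crossing is at x = 0; it crosses the y-axis at the gridline y = 0; it meets the z-axis at z = 0 (among the integer gridlines).
Finally, together with the visible shape, these determine p as stated.

3*x^2 + x*y - x*z + y^2 + z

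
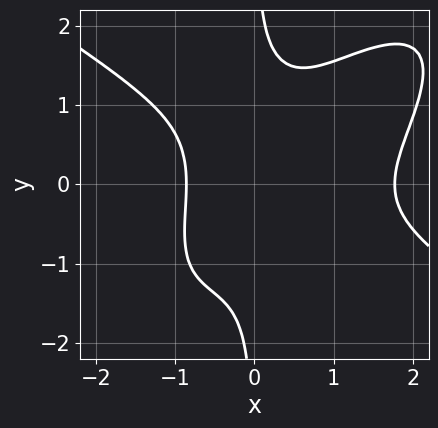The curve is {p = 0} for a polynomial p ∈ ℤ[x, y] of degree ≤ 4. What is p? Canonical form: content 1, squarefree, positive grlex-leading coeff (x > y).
(a) deg p = 4.
(b) Observable constraints: no y-intercept at any integer in the box.
(c) Fitting integer coefficients to these (and the overall shape) gives p.

2*x^4 - 3*x^2*y^2 + 3*x*y^3 - 3*x^3 - 3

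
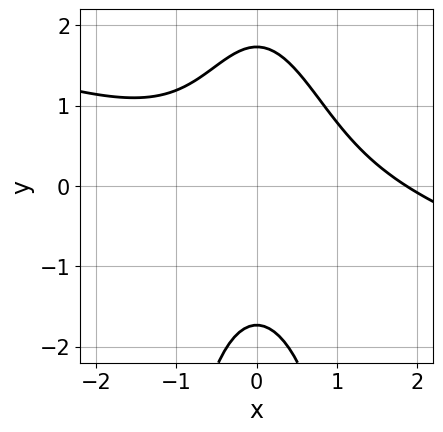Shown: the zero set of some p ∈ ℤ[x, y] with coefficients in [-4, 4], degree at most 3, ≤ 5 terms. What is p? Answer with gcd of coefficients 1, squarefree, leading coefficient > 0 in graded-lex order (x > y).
x^3 + 3*x^2*y - x^2 + y^2 - 3

1. The degree is 3 — no degree-2 curve has this shape.
2. Solving for integer coefficients yields p as stated.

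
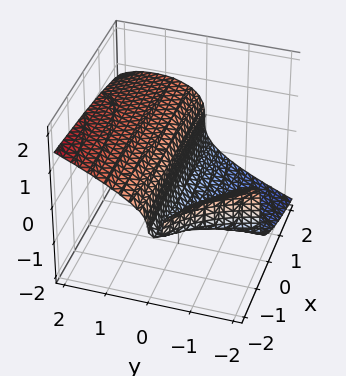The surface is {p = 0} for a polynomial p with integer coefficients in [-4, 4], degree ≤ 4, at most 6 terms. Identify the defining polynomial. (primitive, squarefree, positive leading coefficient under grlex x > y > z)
x*y^2 + 3*z^3 - x*y - 3*y

(a) The degree is 3 — a generic line meets the surface in up to 3 points.
(b) Observable constraints: it crosses the z-axis at the gridline z = 0; it crosses the y-axis at the gridline y = 0.
(c) The integer polynomial consistent with all of this is the stated p. Check: (-2, 0, 0) on the x-axis lies on the surface, and p(-2, 0, 0) = 0. ✓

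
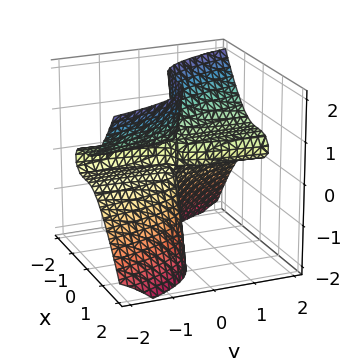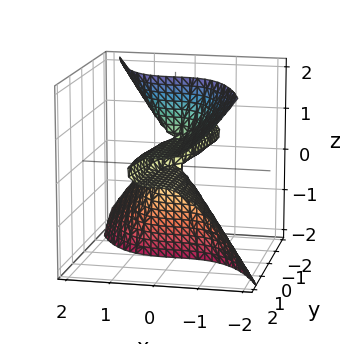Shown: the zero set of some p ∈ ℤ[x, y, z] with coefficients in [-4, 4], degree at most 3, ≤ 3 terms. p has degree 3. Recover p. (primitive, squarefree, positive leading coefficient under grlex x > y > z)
3*x^3 + 3*y*z^2 - 2*y*z

(a) Degree: the shape is more complex than any degree-2 surface, so deg p = 3.
(b) From the visible intercepts: every point of the y-axis in the box is on the surface; every point of the z-axis in the box is on the surface; it meets the x-axis at x = 0 (among the integer gridlines).
(c) Putting this together gives p.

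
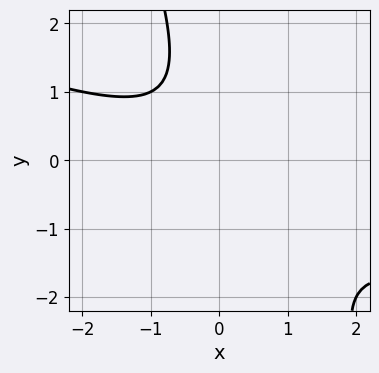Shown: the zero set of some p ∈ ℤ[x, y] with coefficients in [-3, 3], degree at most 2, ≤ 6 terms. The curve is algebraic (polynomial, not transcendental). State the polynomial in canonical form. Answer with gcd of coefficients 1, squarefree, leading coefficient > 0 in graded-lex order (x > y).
x^2 + 3*x*y + y^2 - y + 2

(a) Degree: the shape is more complex than any degree-1 curve, so deg p = 2.
(b) Reading off the gridlines: no x-intercept at any integer in the box; it misses every integer gridline on the y-axis.
(c) The integer polynomial consistent with all of this is the stated p.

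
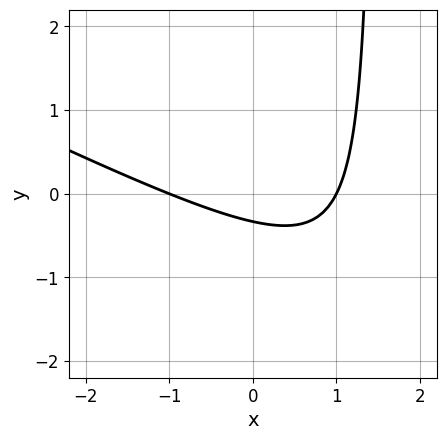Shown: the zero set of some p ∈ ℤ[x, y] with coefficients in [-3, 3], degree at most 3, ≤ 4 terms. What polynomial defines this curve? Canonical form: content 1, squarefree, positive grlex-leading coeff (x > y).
x^2 + 2*x*y - 3*y - 1

First, deg p = 2.
Next, reading off the gridlines: the x-axis gridline crossings are at x ∈ {-1, 1}.
Finally, assembling these constraints gives the stated polynomial.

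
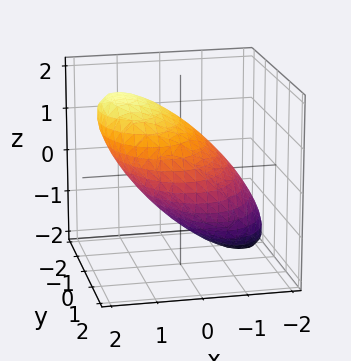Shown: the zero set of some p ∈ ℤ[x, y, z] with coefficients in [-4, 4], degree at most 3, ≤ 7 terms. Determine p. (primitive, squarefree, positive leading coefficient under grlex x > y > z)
2*x^2 - 3*x*z + y^2 + 2*z^2 - 3

Degree: a generic line meets the surface in up to 2 points, so deg p = 2.
Matching integer coefficients to the picture gives p.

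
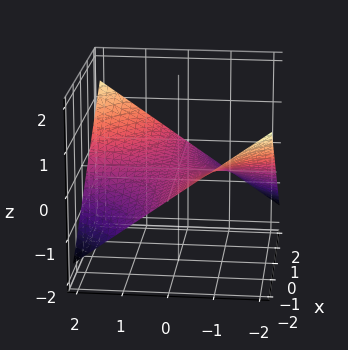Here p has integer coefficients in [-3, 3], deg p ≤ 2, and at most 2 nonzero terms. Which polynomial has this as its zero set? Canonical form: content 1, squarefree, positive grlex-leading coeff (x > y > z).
x*y - 3*z

1. The degree is 2 — a saddle surface; a quadric.
2. Checking where it meets the axes: the visible x-axis segment lies entirely on the surface; every point of the y-axis in the box is on the surface; it meets the z-axis at z = 0 (among the integer gridlines).
3. The integer polynomial consistent with all of this is the stated p.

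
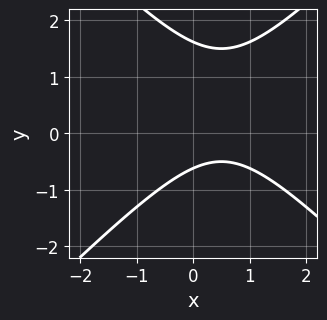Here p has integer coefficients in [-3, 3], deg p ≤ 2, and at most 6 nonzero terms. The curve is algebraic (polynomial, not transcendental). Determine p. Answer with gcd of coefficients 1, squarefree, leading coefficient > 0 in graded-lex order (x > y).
x^2 - y^2 - x + y + 1

First, deg p = 2.
Then, observable constraints: the curve avoids every integer x-axis point in the box.
Finally, assembling these constraints gives the stated polynomial.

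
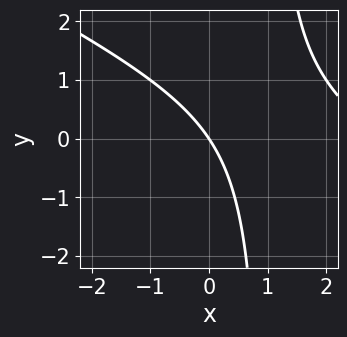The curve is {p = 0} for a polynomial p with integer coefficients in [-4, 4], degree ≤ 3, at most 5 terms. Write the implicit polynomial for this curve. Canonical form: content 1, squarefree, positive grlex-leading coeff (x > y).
(a) deg p = 2. The shape is more complex than any degree-1 curve.
(b) Observable constraints: one x-axis crossing is at x = 0; it meets the y-axis at y = 0 (among the integer gridlines).
(c) Together with the visible shape, these determine p as stated.

x^2 + 2*x*y - 3*x - 2*y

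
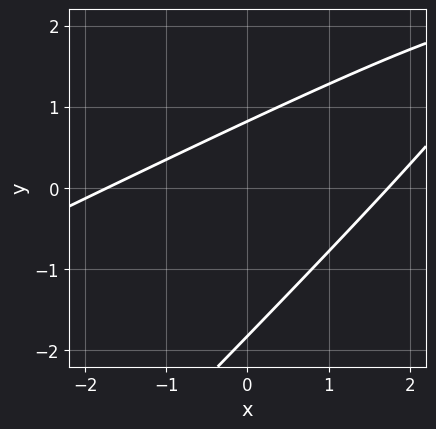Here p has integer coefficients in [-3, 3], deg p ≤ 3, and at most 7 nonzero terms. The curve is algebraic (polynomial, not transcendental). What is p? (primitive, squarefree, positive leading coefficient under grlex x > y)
x^2 - 3*x*y + 2*y^2 + 2*y - 3

Degree: a generic line meets the curve in up to 2 points, so deg p = 2.
Solving for integer coefficients yields p as stated.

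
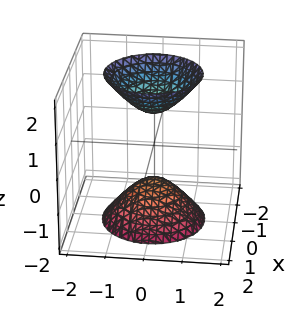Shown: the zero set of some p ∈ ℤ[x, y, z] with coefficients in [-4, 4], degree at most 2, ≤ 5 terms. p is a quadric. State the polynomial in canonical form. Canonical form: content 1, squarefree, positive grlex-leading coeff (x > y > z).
First, there are 2 components.
Next, deg p = 2.
Next, symmetries: rotational symmetry about the z-axis ⇒ p depends on x, y only through x² + y²; it's symmetric under z → −z, forcing even powers of z.
Next, observable constraints: it misses every integer gridline on the x-axis; a circular section at z = -2 has radius between 1 and 2; it misses every integer gridline on the y-axis.
Finally, these observations pin down the coefficients.

2*x^2 + 2*y^2 - z^2 + 1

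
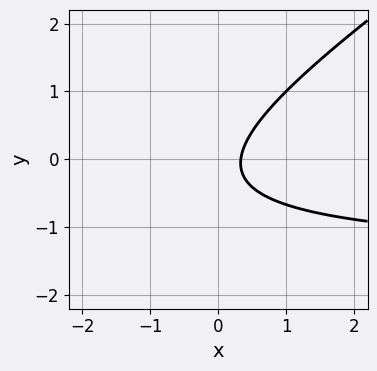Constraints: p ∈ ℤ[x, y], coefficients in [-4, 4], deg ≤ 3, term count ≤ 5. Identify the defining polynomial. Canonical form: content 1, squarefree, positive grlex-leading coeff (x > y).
2*x*y - 3*y^2 + 3*x - y - 1

First, deg p = 2. No degree-1 curve has this shape.
Next, against the integer gridlines: the curve avoids every integer y-axis point in the box.
Finally, together with the visible shape, these determine p as stated.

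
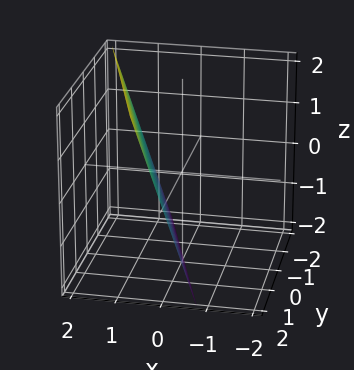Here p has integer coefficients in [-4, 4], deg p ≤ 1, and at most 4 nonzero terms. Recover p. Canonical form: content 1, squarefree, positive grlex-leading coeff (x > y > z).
(a) The degree is 1 — every cross-section is a straight line — this is a plane.
(b) Against the integer gridlines: it meets the z-axis at z = -2 (among the integer gridlines); one y-axis crossing is at y = 2.
(c) Together with the visible shape, these determine p as stated.

3*x + y - z - 2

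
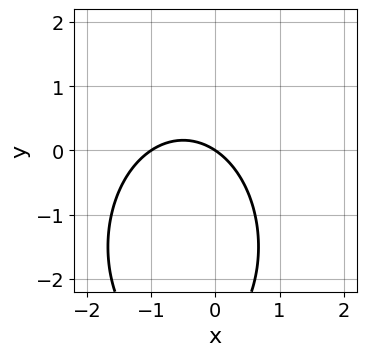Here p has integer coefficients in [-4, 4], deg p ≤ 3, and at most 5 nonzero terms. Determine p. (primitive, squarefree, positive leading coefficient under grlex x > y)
2*x^2 + y^2 + 2*x + 3*y

The degree is 2 — the shape is more complex than any degree-1 curve.
Checking where it meets the axes: one y-axis crossing is at y = 0; the x-axis gridline crossings are at x ∈ {-1, 0}.
Putting this together gives p.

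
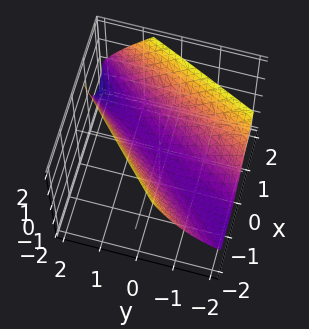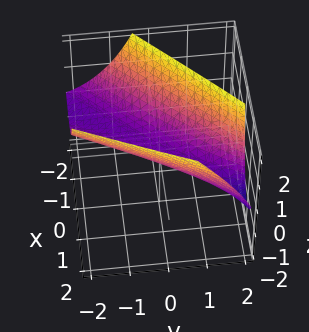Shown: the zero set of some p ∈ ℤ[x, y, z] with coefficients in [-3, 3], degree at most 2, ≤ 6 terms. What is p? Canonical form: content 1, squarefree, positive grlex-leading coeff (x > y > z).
2*x^2 - 3*x*y + y^2 + y*z - 3*z

First, deg p = 2.
Then, checking where it meets the axes: it meets the y-axis at y = 0 (among the integer gridlines); one z-axis crossing is at z = 0; it meets the x-axis at x = 0 (among the integer gridlines).
Finally, fitting integer coefficients to these (and the overall shape) gives p.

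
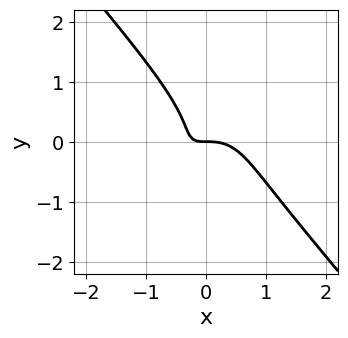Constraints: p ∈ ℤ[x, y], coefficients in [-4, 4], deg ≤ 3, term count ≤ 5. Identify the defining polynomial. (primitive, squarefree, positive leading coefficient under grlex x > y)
1. deg p = 3. A generic line meets the curve in up to 3 points.
2. Checking where it meets the axes: it crosses the y-axis at the gridline y = 0; it crosses the x-axis at the gridline x = 0.
3. Fitting integer coefficients to these (and the overall shape) gives p.

2*x^3 - x^2*y + 2*y^3 + 2*x*y + y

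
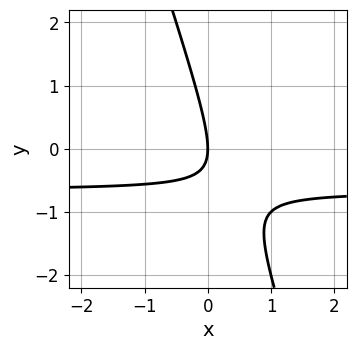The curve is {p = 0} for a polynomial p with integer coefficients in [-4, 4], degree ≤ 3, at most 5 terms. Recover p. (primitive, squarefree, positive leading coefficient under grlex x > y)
3*x*y + y^2 + 2*x

1. Degree: the shape is more complex than any degree-1 curve, so deg p = 2.
2. Checking where it meets the axes: it crosses the x-axis at the gridline x = 0; it crosses the y-axis at the gridline y = 0.
3. Matching integer coefficients to the picture gives p.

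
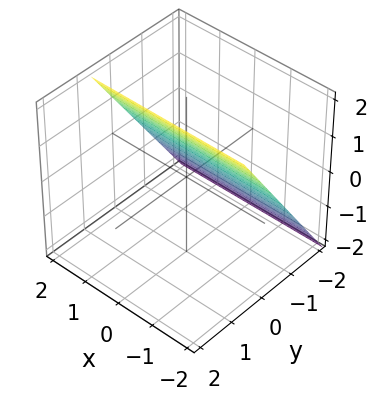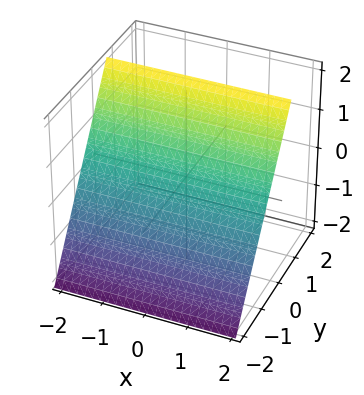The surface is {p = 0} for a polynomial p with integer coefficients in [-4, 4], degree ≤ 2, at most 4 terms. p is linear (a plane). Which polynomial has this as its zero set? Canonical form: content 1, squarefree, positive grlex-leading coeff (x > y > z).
3*y - 2*z + 2

The degree is 1 — every cross-section is a straight line — this is a plane.
From the axis intercepts and sections: no x-intercept at any integer in the box; one z-axis crossing is at z = 1.
Assembling these constraints gives the stated polynomial.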